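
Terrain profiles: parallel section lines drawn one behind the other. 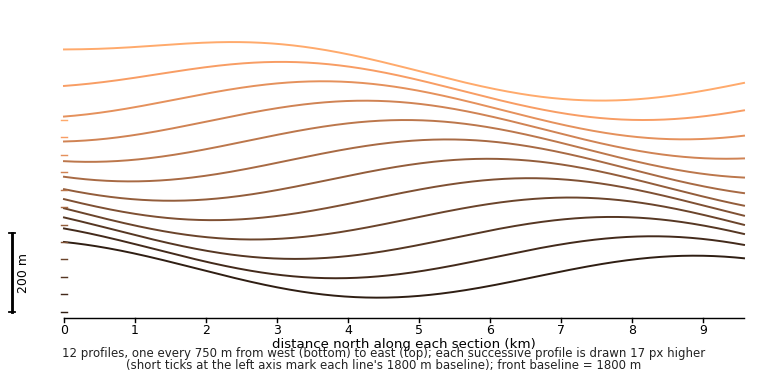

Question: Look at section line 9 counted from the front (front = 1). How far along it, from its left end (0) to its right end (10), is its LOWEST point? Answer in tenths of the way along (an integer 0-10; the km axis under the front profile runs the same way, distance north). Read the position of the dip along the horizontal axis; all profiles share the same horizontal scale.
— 10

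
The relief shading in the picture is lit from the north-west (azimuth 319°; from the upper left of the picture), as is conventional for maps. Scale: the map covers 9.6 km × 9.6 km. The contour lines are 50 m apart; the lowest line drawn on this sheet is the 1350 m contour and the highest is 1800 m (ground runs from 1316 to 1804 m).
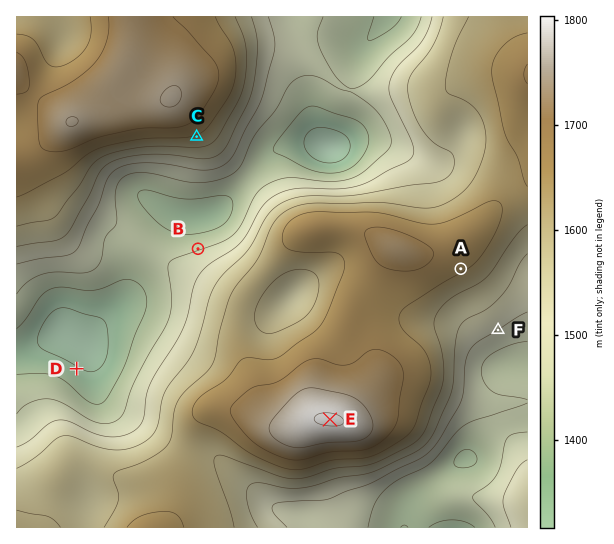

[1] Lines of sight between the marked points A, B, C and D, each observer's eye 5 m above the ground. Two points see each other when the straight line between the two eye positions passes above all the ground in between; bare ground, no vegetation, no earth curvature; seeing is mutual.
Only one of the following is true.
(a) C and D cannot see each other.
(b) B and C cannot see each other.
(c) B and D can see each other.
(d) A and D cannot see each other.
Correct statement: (d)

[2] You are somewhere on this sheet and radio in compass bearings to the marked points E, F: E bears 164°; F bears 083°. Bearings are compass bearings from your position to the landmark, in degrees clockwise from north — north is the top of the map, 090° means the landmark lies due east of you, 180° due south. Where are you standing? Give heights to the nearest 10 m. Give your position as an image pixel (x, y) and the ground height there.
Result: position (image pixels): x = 311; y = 353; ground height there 1690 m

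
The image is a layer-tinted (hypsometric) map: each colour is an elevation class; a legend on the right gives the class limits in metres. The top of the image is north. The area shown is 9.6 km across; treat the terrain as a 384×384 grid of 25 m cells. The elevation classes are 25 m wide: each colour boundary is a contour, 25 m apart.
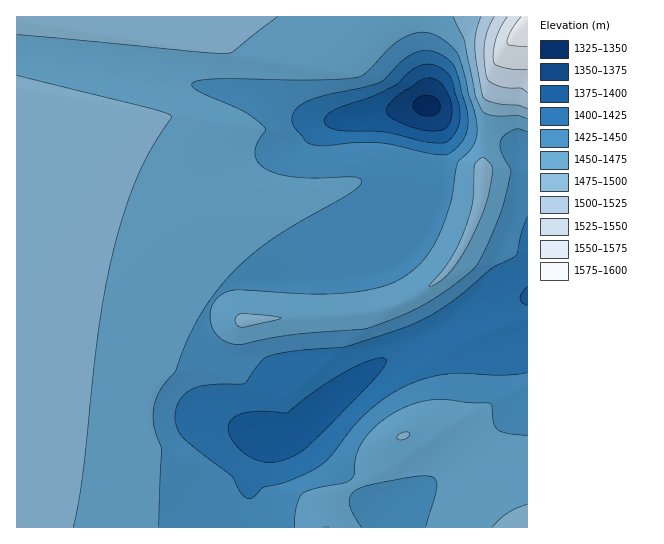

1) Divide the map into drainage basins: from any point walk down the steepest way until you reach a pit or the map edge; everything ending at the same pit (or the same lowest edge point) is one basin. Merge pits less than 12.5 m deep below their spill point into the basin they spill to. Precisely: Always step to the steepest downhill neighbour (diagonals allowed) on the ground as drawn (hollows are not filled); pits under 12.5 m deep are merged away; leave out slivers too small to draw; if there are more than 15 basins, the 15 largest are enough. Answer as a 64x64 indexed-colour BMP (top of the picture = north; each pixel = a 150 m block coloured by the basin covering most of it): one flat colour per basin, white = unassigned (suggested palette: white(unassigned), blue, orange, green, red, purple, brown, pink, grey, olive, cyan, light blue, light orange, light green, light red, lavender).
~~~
<image width="64" height="64" href="data:image/bmp;base64,Qk12CAAAAAAAAHYAAAAoAAAAQAAAAEAAAAABAAQAAAAAAAAIAAATCwAAEwsAABAAAAAAAAAA////ALR3HwAOf/8ALKAsACgn1gC9Z5QAS1aMAMJ34wB/f38AIr28AM++FwDox64AeLv/AIrfmACWmP8A1bDFACIiIiIiIiIiIiIiIiIiIiIiIiIjMzMzMzMzMzMzMzMiIiIiIiIiIiIiIiIiIiIiIiIiIiMzMzMzMzMzMzMzMyIiIiIiIiIiIiIiIiIiIiIiIiIiIzMzMzMzMzMzMzMyIiIiIiIiIiIiIiIiIiIiIiIiIiIjMzMzMzMzMzMzMyIiIiIiIiIiIiIiIiIiIiIiIiIiIiIjMzMzMzMzMzMzIiIiIiIiIiIiIiIiIiIiIiIiIiIiIiIjMzMzMzMzMzIiIiIiIiIiIiIiIiIiIiIiIiIiIiIiIiIzMzMzMzMzIiIiIiIiIiIiIiIiIiIiIiIiIiIiIiIiIiMzMzMzMzIiIiIiIiIiIiIiIiIiIiIiIiIiIiIiIiIiIjMzMzMzMiIiIiIiIiIiIiIiIiIiIiIiIiIiIiIiIiIiMzMzMzMiIiIiIiIiIiIiIiIiIiIiIiIiIiIiIiIiIiIjMzMzMiIiIiIiIiIiIiIiIiIiIiIiIiIiIiIiIiIiIiIzMzMiIiIiIiIiIiIiIiIiIiIiIiIiIiIiIiIiIiIiIiIiIiIiIiIiIiIiIiIiIiIiIiIiIiIiIiIiIiIiIiIiIiIiIiIiIiIiIiIiIiIiIiIiIiIiIiIiIiIiIiIiIiIiIiIiIiIiIiIiIiIiIiIiIiIiIiIiIiIiIiIiIiIiIiIiIiIiIiIiIiIiIiIiIiIiIiIiIiIiIiIiIiIiIiIiIiIiIiIiIiIiIiIiIiIiIiIiIiIiIiIiIiIiIiIiIiIiIiIiIiIiIiIiIiIiIiIiIiIiIiIiIiIiIiIiIiIiIiIiIiIiIiIiIiIiIiIiIiIiIiIiIiIiIiIiIiIiIiIiIiIiIiIiIiIiIiIiIiIiIiIiIiIiIiIiIiIiIiIiIiIiIiIiIiIiIiIiIiIiIiIiIiIiIiIiIiIiIiIiIiIiIiIiIiIiIiIiIiIiIiIiIiIiIiIiIiIiIiIiIiIiIiIiIiIiIiIiIiIiIiIiIiIiIiIiIiIiIiIiIiIiIiIiIiIiIiIiIiIiIiIiIiIiIiIiIiIiIiIiIiIiIiIiIiIiIiIiIiIiIiIiIiIiIiIiIiIiIiIiIiIiIiIiIiIiIiIiIiIiIiIiIiIiIiIiIiIiIiIiIiIiIREREREREiIiIiIiIiIiIiIiIiIiIiIiIiIiIiIiIiIRERERERERERERIiIiIiIiIiIiIiIiIiIiIiIiIiIiIREREREREREREREREiIiIiIiIiIiIiIiIiIiIiIiIiEREREREREREREREREREiIiIiIiIiIiIiIiIiIiIiIiERERERERERERERERERERIiIiIiIiIiIiIiIiIiIiIhERERERERERERERERERERESIiIiIiIiIiIiIiIiIiIREREREREREREREREREREREREiIiIiIiIiIiIiIiIhERERERERERERERERERERERERERIiIiIiIiIiIiIiEREREREREREREREREREREREREREREiIiIiIRERERERERERERERERERERERERERERERERERERIiIiIhEREREREREREREREREREREREREREREREREREREiIiIiERERERERERERERERERERERERERERERERERERERIiIiIREREREREREREREREREREREREREREREREREREREiIiIhERERERERERERERERERERERERERERERERERERERIiIiEREREREREREREREREREREREREREREREREREREREiIiIRERERERERERERERERERERERERERERERERERERESIiIhERERERERERERERERERERERERERERERERERERERIiIiEREREREREREREREREREREREREREREREREREREREiIiIRERERERERERERERERERERERERERERERERERERESIiIhERERERERERERERERERERERERERERERERERERERIiIiEREREREREREREREREREREREREREREREREREREREiIiIRERERERERERERERERERERERERERERERERERERESIiIhEREREREREREREREREREREREREREREREREREREREiIiERERERERERERERERERERERERERERERERERERERESIiIRERERERERERERERERERERERERERERERERERERERIiIhEREREREREREREREREREREREREREREREREREREREiIiERERERERERERERERERERERERERERERERERERERESIiIREREREREREREREREREREREREREREREREREREREREiIhERERERERERERERERERERERERERERERERERERERESIiERERERERERERERERERERERERERERERERERERERERIiIRERERERERERERERERERERERERERERERERERERERESIhERERERERERERERERERERERERERERERERERERERERIiEREREREREREREREREREREREREREREREREREREREREiIRERERERERERERERERERERERERERERERERERERERESIhEREREREREREREREREREREREREREREREREREREREREiERERERERERERERERERERERERERERERERERERERERESIREREREREREREREREREREREREREREREREREREREREREhERERERERERERERERERERERERERERERERERERERERER"/>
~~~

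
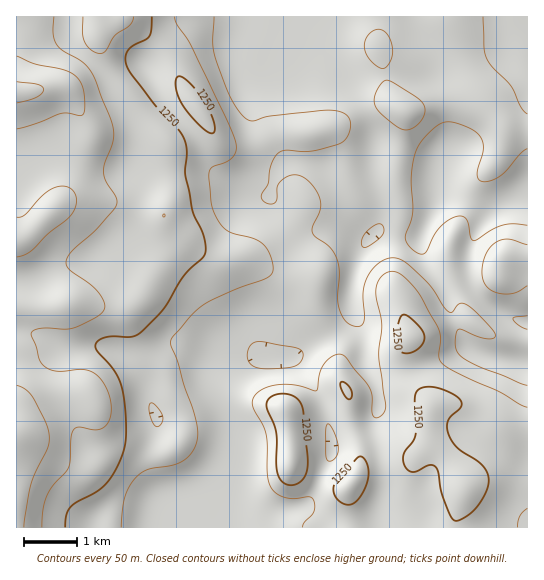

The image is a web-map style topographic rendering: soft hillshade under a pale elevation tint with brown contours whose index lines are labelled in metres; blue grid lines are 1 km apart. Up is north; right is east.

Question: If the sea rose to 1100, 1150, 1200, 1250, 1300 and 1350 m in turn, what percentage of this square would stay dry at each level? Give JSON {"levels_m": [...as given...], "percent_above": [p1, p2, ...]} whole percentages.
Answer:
{"levels_m": [1100, 1150, 1200, 1250, 1300, 1350], "percent_above": [95, 74, 52, 30, 14, 3]}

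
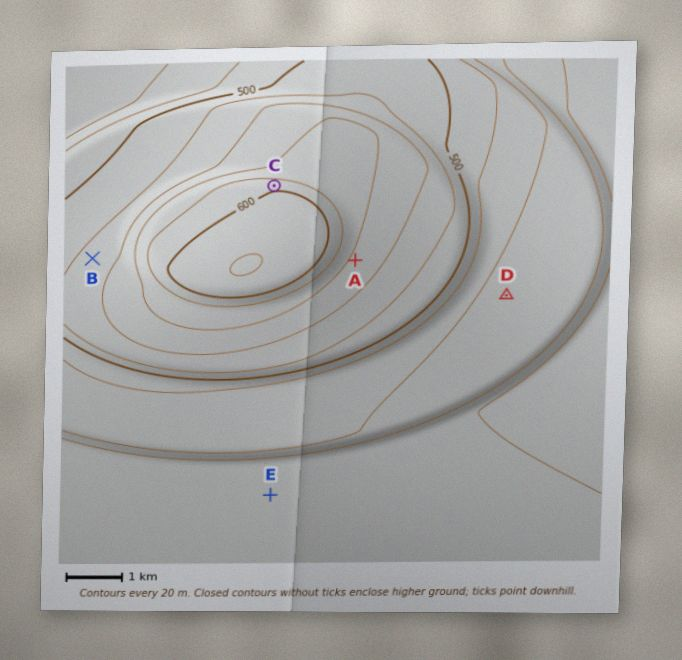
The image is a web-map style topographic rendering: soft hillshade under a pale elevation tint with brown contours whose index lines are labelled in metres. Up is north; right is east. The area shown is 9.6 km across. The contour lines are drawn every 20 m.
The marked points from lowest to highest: E D B A C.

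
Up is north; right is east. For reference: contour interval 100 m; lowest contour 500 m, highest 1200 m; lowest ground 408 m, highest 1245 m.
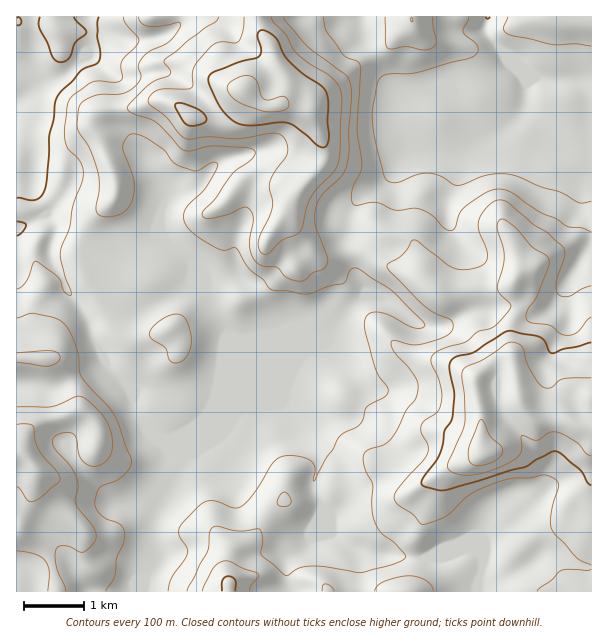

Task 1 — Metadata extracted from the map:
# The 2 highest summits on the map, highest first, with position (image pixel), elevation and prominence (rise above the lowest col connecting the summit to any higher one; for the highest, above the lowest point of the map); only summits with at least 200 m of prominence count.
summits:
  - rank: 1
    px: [483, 453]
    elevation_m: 1245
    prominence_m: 837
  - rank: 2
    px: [243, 90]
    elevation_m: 1136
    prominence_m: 401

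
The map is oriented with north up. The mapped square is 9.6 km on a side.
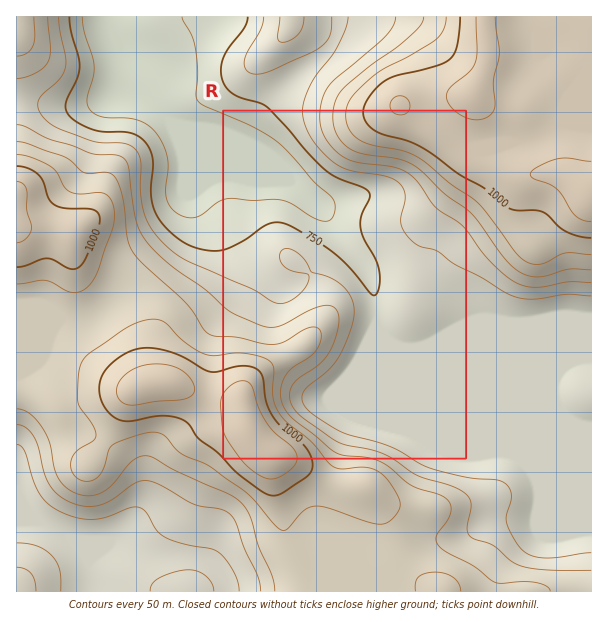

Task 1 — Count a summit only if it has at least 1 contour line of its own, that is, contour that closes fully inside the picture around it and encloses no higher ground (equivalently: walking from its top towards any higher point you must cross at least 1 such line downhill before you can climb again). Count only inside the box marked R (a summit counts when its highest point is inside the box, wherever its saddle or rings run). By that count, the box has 1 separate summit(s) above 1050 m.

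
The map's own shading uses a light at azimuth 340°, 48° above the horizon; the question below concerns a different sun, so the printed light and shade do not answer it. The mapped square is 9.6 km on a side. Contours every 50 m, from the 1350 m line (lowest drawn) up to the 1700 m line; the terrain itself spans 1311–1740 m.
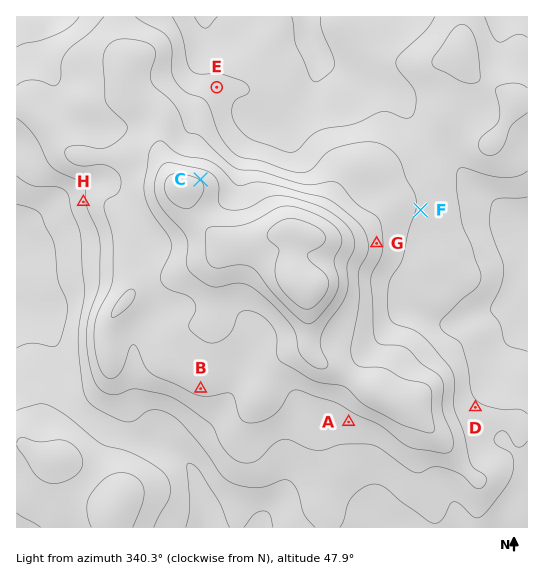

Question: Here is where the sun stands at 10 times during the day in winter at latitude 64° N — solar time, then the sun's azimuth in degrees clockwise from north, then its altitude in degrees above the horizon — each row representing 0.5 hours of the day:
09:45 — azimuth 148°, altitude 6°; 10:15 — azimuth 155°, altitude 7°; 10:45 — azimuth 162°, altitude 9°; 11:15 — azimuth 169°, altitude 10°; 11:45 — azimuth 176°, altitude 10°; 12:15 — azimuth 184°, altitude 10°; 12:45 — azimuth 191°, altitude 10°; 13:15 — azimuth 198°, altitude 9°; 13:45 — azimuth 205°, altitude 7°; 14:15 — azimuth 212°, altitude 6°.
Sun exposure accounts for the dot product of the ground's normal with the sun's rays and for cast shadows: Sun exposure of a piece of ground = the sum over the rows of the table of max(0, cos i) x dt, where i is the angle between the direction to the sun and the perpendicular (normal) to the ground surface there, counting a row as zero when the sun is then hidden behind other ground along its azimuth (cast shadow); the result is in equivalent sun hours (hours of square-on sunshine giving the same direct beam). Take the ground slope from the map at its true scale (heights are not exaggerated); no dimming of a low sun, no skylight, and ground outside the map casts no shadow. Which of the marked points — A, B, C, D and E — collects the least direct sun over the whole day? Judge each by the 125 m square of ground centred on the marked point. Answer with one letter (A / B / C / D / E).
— C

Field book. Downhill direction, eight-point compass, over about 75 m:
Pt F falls E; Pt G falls E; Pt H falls W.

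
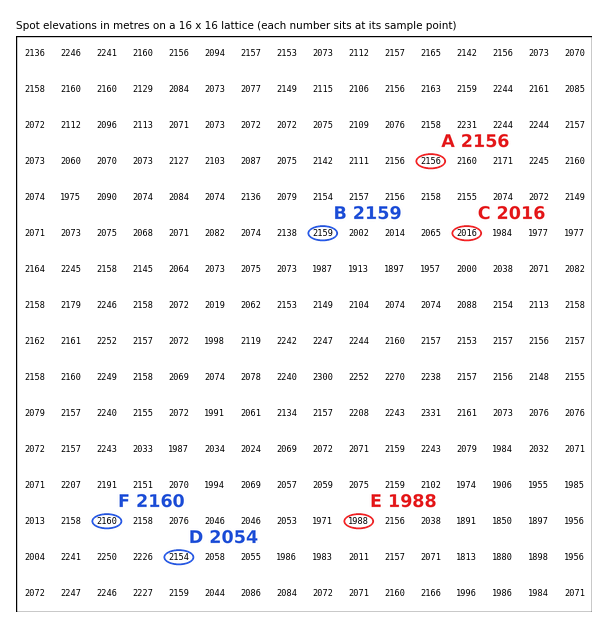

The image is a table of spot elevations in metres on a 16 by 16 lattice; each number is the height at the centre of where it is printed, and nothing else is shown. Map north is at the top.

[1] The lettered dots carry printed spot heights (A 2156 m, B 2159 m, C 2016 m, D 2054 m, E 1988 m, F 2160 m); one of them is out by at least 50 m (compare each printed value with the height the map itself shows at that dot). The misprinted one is D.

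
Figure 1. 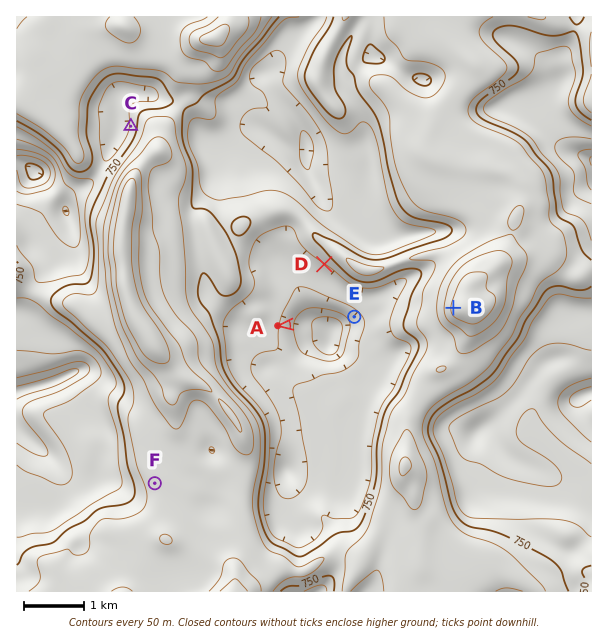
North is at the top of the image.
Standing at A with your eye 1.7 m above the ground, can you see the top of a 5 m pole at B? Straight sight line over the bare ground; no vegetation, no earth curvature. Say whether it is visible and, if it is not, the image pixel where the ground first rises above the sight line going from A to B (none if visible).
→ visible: true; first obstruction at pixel None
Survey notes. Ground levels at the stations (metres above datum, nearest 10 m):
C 710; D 700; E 630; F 820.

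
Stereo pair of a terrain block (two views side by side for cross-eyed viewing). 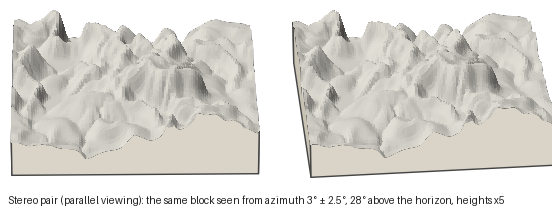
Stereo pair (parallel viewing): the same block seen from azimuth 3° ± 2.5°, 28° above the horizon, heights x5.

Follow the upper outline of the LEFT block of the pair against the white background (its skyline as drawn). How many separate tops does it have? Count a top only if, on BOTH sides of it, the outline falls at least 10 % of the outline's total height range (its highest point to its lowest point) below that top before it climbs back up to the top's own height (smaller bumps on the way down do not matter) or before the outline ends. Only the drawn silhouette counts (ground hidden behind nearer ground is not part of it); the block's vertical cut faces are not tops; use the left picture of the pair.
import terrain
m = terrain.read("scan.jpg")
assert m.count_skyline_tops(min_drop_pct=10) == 4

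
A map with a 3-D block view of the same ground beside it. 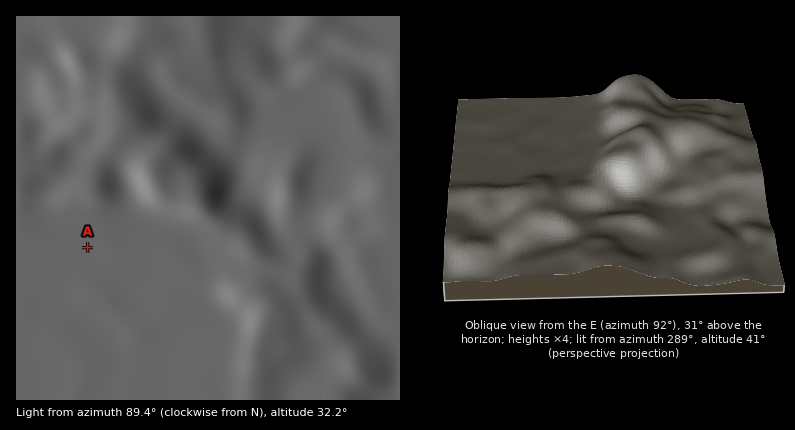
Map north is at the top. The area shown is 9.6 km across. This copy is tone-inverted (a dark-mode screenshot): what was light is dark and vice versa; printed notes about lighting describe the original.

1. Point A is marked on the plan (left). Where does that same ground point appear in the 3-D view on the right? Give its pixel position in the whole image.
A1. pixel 574 124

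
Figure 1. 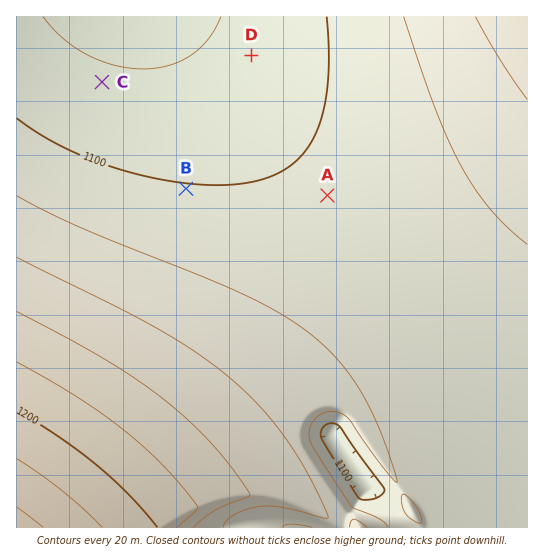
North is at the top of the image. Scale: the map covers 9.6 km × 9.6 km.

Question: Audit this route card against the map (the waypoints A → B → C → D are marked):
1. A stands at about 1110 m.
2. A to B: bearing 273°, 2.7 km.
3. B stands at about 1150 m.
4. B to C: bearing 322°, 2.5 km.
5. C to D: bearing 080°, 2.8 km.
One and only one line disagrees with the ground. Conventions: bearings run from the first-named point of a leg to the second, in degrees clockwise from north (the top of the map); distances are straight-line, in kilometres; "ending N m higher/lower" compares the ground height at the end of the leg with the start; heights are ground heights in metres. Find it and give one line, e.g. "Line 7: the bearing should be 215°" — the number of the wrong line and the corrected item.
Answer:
Line 3: the height should be about 1100 m.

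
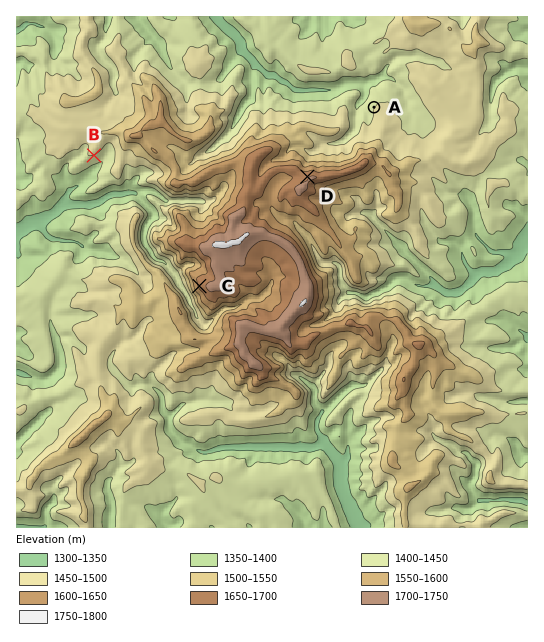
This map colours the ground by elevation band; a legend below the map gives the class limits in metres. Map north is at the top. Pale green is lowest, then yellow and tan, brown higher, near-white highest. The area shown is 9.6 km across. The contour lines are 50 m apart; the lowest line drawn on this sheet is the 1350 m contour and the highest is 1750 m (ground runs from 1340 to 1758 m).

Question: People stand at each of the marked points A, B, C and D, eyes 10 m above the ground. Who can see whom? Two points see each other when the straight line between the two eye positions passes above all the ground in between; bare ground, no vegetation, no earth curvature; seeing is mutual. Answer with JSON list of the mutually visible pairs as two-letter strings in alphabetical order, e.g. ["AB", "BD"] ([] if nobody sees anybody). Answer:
["AD", "BC"]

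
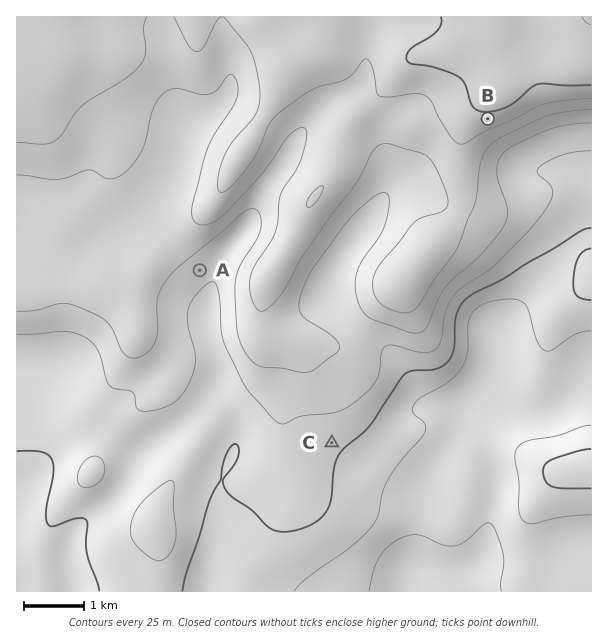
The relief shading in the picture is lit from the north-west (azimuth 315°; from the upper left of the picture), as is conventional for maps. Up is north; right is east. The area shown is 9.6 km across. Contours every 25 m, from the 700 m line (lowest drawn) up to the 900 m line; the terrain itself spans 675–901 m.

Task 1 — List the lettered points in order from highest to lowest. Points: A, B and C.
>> B A C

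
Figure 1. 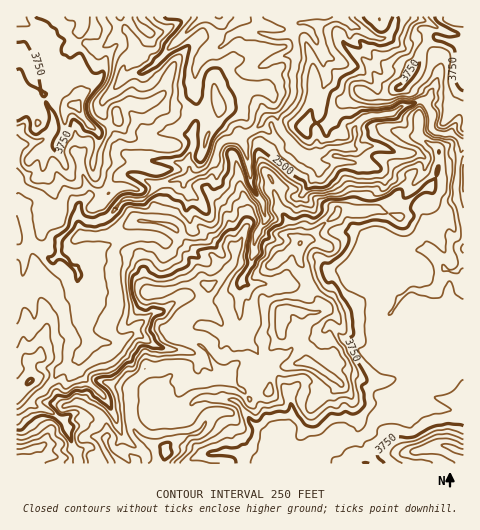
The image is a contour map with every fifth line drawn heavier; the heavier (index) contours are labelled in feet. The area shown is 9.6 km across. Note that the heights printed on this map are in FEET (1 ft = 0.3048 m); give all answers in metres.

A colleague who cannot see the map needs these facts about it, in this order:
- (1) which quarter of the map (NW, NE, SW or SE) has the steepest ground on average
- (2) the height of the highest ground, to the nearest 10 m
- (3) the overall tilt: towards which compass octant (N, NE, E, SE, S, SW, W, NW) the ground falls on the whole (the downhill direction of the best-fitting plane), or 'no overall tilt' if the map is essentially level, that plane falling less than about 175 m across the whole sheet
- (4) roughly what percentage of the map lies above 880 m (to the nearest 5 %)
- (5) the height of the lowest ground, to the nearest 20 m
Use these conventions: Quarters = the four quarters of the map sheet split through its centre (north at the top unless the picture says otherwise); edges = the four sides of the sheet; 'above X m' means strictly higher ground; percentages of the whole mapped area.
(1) The north-east quarter is the steepest part of the map.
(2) The highest point reaches roughly 1550 m.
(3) Overall the map slopes down towards the north.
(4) Roughly 70 % of the ground is higher than 880 m.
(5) The lowest point is down at roughly 480 m.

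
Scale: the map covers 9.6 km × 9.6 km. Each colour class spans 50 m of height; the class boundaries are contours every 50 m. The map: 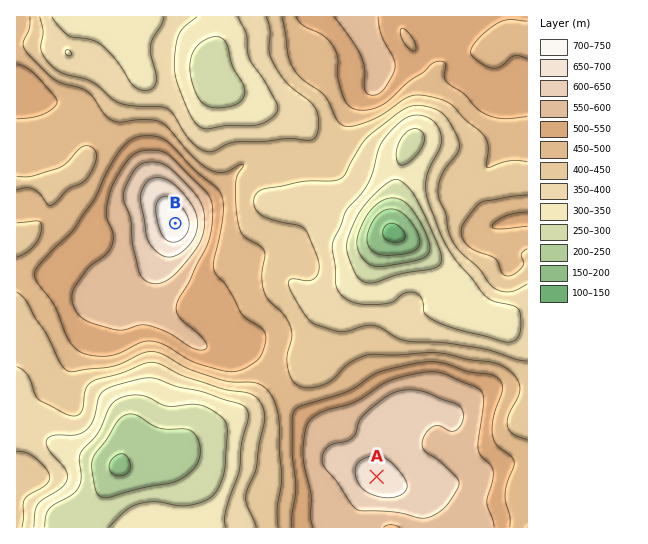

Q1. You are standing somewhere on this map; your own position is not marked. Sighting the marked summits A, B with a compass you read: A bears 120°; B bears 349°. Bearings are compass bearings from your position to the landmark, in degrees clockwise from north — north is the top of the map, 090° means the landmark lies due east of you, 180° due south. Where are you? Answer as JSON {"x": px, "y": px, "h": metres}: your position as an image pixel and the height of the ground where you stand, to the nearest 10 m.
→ {"x": 205, "y": 378, "h": 430}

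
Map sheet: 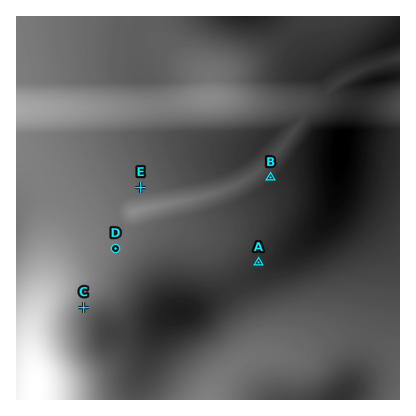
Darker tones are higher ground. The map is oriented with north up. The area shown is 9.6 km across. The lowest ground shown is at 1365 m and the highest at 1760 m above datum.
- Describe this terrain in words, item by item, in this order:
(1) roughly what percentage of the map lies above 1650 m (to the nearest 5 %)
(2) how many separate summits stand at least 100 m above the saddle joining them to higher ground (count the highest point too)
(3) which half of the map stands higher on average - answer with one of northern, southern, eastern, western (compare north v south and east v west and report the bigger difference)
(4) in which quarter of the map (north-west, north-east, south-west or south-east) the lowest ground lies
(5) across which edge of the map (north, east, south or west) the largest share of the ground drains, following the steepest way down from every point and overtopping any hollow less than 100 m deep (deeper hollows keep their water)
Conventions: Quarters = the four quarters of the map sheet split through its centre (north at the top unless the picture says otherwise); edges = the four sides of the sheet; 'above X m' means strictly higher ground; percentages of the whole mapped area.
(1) Ground above 1650 m makes up about 35 % of the sheet.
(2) There is 1 summit with 100 m or more of prominence.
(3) Taken as a whole, the eastern half is higher than the western.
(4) The lowest point lies in the south-west quarter of the map.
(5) Drainage is mainly to the south: more ground falls towards that edge than towards any other.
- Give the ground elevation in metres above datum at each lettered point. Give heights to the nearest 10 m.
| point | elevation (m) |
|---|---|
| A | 1680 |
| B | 1670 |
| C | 1580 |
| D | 1580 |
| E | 1600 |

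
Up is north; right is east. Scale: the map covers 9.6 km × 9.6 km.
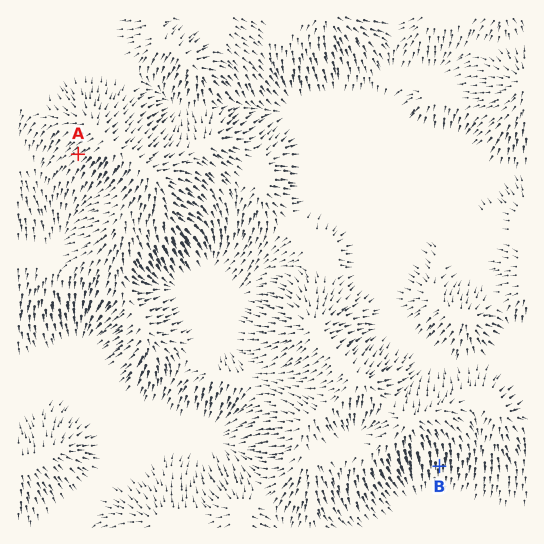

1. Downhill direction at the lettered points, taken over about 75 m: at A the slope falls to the SW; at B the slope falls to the S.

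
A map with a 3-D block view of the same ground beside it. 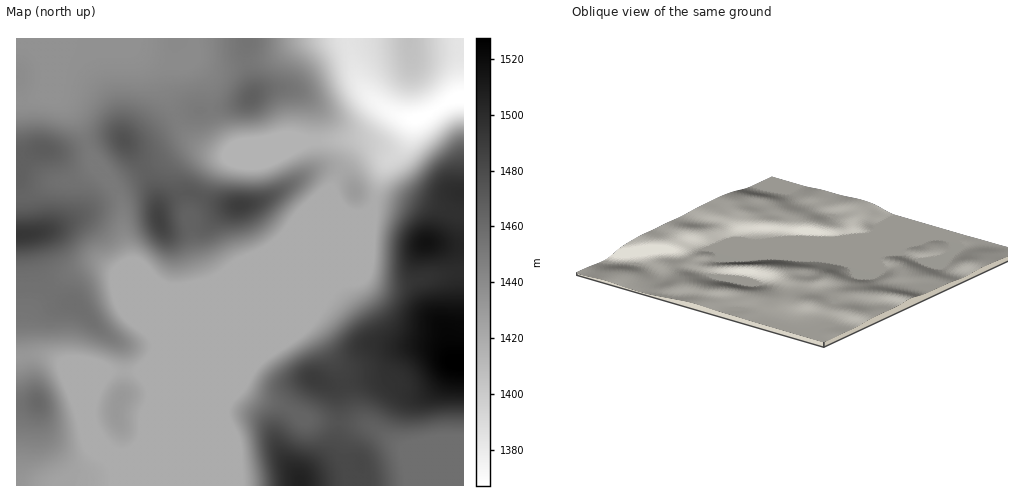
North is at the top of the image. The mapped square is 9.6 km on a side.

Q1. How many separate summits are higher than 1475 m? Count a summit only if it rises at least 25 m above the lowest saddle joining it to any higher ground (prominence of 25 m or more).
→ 1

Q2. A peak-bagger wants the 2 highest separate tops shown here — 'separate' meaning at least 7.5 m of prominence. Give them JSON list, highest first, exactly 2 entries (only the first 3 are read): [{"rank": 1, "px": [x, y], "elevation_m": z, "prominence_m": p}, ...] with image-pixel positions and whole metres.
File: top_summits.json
[{"rank": 1, "px": [426, 243], "elevation_m": 1516, "prominence_m": 16}, {"rank": 2, "px": [239, 205], "elevation_m": 1489, "prominence_m": 37}]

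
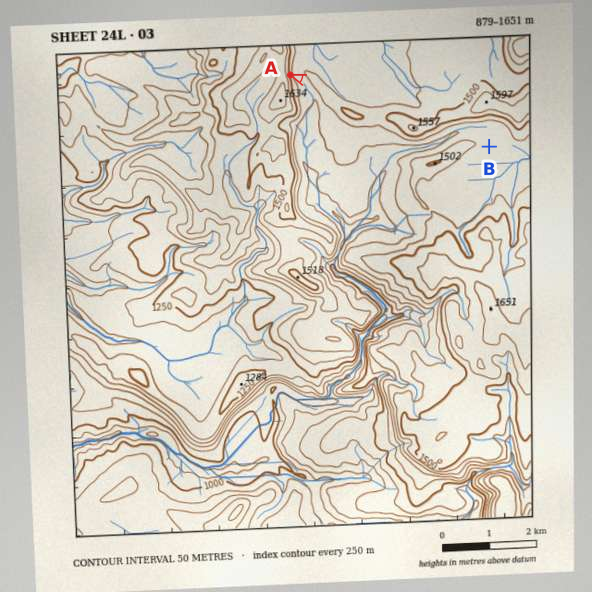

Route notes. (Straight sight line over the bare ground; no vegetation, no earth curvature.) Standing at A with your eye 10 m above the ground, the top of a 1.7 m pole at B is out of sight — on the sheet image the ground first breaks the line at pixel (385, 109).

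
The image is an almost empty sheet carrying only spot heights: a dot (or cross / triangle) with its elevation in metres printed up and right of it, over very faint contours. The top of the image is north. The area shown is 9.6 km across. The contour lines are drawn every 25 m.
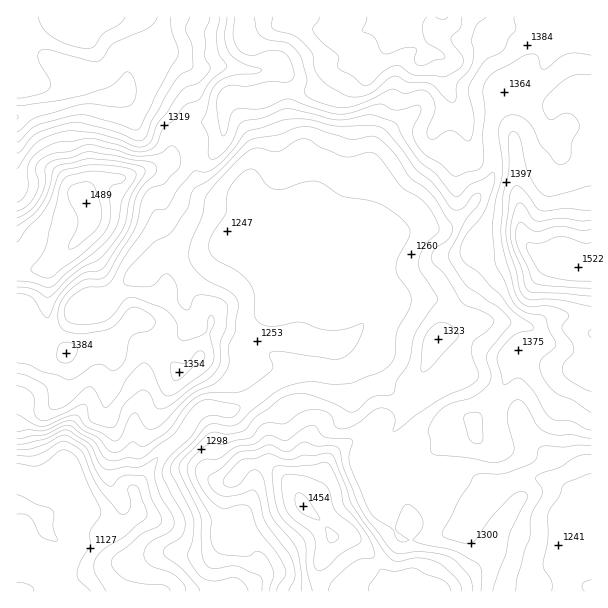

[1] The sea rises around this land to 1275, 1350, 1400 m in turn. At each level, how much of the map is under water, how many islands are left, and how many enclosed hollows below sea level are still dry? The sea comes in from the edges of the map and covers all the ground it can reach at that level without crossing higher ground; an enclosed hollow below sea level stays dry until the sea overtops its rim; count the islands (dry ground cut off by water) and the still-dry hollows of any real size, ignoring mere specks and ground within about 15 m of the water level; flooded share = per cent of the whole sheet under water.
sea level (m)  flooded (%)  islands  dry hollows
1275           33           0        0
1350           66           0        0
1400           85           0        0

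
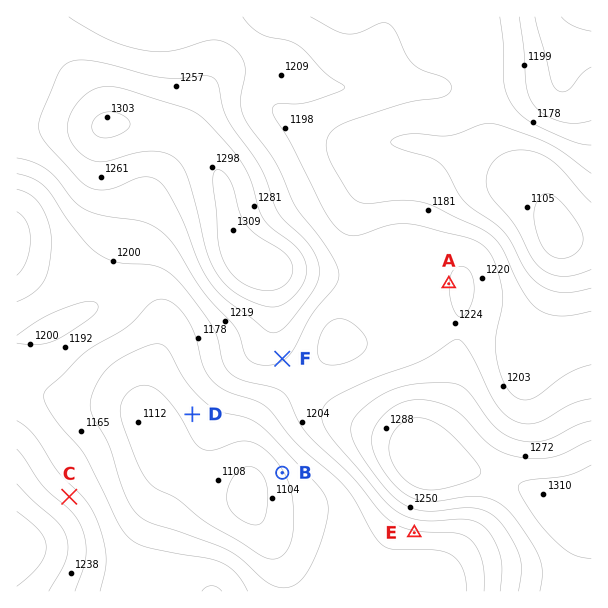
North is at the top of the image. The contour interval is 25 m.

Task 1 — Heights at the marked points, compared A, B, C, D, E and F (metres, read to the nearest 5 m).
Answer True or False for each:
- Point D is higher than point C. False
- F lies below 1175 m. False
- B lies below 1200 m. True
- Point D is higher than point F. False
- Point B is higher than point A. False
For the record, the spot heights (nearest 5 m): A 1225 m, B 1125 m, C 1210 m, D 1135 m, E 1195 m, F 1225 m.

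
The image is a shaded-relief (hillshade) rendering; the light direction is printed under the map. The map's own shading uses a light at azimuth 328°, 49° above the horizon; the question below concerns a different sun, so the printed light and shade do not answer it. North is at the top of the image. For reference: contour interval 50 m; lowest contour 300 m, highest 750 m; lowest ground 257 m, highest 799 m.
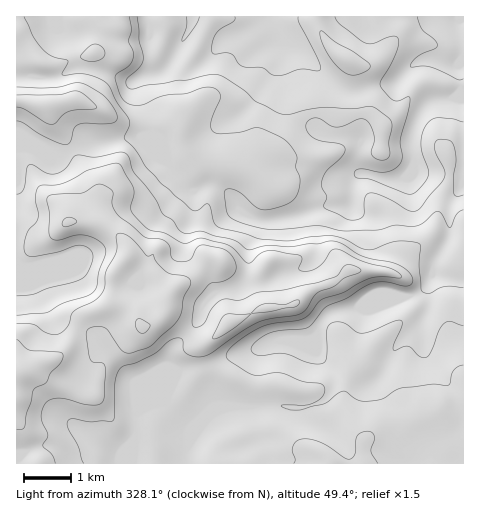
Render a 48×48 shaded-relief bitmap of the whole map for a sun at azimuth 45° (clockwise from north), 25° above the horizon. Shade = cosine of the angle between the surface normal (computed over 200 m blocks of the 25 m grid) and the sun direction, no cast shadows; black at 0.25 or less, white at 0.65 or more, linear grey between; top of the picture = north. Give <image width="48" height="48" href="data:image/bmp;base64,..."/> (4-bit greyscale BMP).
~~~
<image width="48" height="48" href="data:image/bmp;base64,Qk32BAAAAAAAAHYAAAAoAAAAMAAAADAAAAABAAQAAAAAAIAEAAATCwAAEwsAABAAAAAAAAAAAAAAABEREQAiIiIAMzMzAERERABVVVUAZmZmAHd3dwCIiIgAmZmZAKqqqgC7u7sAzMzMAN3d3QDu7u4A////AFaaqYiId2Znh2Vnd3h3ZlVpqHeId3Z3d1aJmYiId2Znh2Znd3d3ZmaKl2d3d3d3d1aImYd3ZmZ3d3Znd3d2Z3mqdWd3d2Z3d2iZqXZmZ3Z3d3Z3d3d3eJqYZWeId2Znd4mql1RFeId3d2Z3d4d4iZh2VoiId2Zmd4mYdDM1iYd3dmZnd3d4h3d2Z4iId3d3d4mGQzRYqXd3ZmZmZmZmZmZneJiId3d4h5h1RWZ5uXZmZmZmVVZlVWd3iIiHd4iIhodmeHd5qXZmZmZlVnd2eJmYh3d3eIiIdYd3eHd5l2ZmZmZmeKmZq6qYZnd3eImHZpiHd3d4hUVWZURXmrqZqqmHVneIiImGZ5mZmId3YzRFUzRWiqmImYh1VniIeIhmd5qqmYh3VDNFVERFZ3d3h3dlV4iId4dmd6qpiId2VDRmVVZVVFVWZmZlaJiId4dmd8upd3ZlREZ2VndlVUMiIjVmiamIeIdmd7updmZURFd3eJhVZ2QQACV3mqmIiIdmd6qod3dlZnh3iahmiYZUM1d2eId3eIdmeJmIiZl2eJh2iZd3mYiZiJhjNFZnd3h3iXd3iZhUeIdmiYd3eIiamaljNEREIlmImXd3d3YyZ3Znmph1V3eJmamHZTIQBKuYiGZnd3UiVmZ5u6hUWJdniIiHZmdmndqGZmZmZmYzRneKuoZVnbd4iIh2au/u3Kl2ZmVVVWUiNYmaunZ7/9mcy6mHr//KmYh3ZlVDNDIBNqu83Jnf/9vO7Lur/+qYiIh3dVZCIiATWd7e7Lzv7d3dy7u9/bqZmZiIdWZCJERXnO7Lu6u8zMupmZq8y6qYmqiJdXYxR4iJvMqaqpmaupdmd4iauodnmqd5hmUSaJmJqpiaqpiKqFNEVniJmGRoq5d5iFMmmZh4iZq7qpeKlTNFZ3iIh1aby5ZomlRquph4irzLmXeIZDRneIiIiHm8uXZniVWbqIeInO25h2Z2RFZ4iIiIiImYd3ZVeFeZh3iZveyodld2VneIiIh3d2U0V2QjaGd3ZnmqvduXZWh3d4h3d4h3dlMkeHMTeHd2ZomprMp2ZniIiId3iJmYh2RHqmIliWZURoiHiqdmVomIiId4mqqYh3VYqWNHmWQiR3ZUV4d2VoiIiIeJqph2d2VXmWRomTECZ1MzaZh2Z4iIiHiaqYdmZmVoqXZ5qgAlZUNGvrl2Z4iHd4mqmHdnd3Z6qYeJqkV4hlec/7l3eJiHeJqph3d4iIibqYiImKu7qaze/qiJmpiImrqYh3eJmHirqHd2d8zLqs3d7JiaqZmavLmIh3iYZWeal3d3iIh3mbu7p3iIiImru6mIh4iFM0Z4h3iaqWVXiId2ZXh3d4maqYiIiIhRE2iIh4iZiGabmHZmeKqHd3iIiIiIiHUQOKqph3d3d3i7mHZ4msuHh3eId3eId1IDnMqYh3d3iIq5h3aIibt3d3d3d3d3dTEoy6l3iIiImaqodlZ3eLt2eHd3Znd3ZCJruYd3iZmZmKqXZVZ3ecpmiHZmZniHVCOLmHd4mZmYiA=="/>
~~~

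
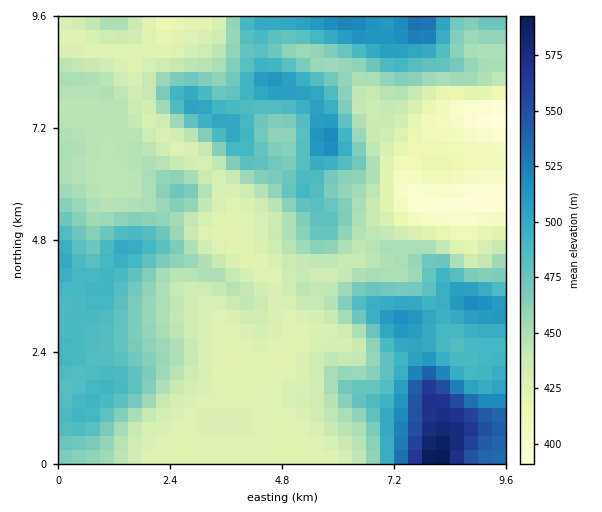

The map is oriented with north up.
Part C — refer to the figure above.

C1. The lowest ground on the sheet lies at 390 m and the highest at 600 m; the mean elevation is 460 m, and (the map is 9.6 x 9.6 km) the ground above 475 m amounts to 29.3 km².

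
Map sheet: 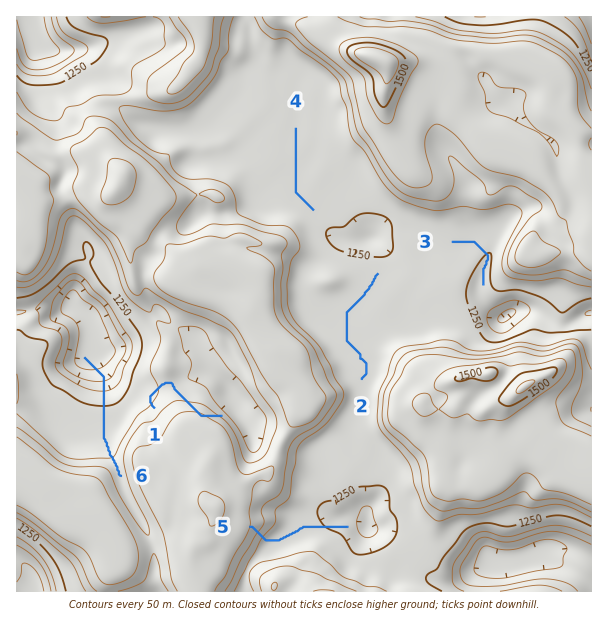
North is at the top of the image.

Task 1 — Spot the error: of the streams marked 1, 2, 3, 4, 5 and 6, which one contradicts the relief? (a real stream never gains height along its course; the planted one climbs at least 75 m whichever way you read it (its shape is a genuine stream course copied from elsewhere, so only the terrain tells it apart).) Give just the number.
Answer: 1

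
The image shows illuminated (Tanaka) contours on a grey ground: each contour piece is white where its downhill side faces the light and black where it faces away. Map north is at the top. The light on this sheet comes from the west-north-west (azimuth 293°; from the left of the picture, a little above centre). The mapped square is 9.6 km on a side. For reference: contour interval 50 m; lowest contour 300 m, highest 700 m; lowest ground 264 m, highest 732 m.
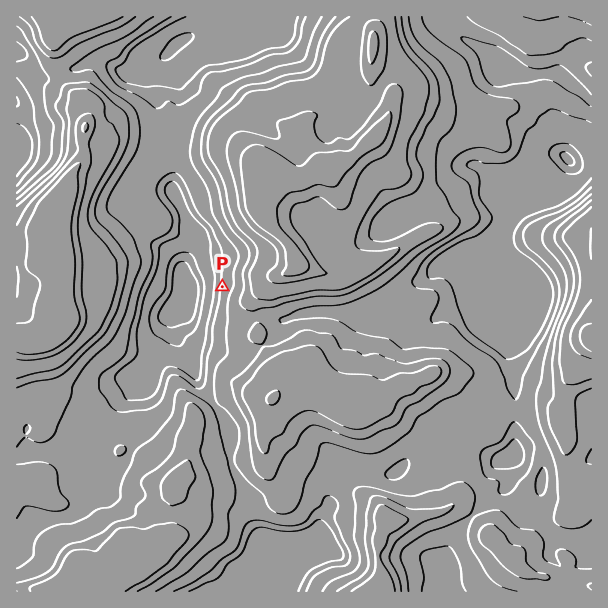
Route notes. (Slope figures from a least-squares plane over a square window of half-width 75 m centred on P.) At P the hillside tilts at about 23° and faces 277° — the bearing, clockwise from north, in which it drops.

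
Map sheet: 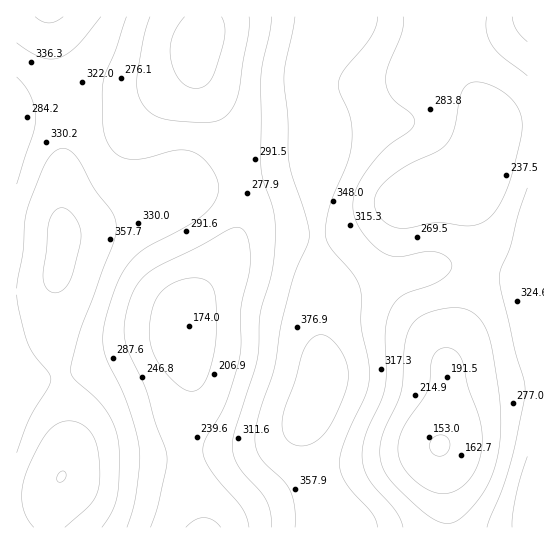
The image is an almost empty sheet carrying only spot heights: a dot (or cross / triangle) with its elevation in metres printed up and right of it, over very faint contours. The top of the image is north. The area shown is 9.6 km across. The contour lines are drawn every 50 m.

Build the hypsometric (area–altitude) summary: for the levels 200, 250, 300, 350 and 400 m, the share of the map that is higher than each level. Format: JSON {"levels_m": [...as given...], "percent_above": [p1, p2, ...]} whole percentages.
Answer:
{"levels_m": [200, 250, 300, 350, 400], "percent_above": [93, 75, 50, 25, 5]}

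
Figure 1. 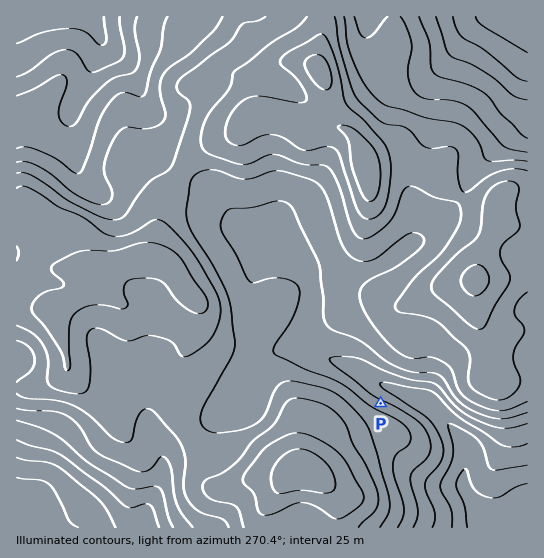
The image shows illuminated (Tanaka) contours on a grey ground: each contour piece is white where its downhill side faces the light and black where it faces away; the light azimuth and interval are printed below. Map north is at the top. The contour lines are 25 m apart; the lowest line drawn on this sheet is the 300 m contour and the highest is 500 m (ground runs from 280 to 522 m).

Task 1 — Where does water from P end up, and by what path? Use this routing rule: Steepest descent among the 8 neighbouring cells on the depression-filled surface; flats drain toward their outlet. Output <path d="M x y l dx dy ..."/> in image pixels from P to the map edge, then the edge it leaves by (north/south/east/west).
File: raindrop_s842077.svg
<path d="M381 403l13-13 3 0 17 8 7 1 1 2 4 0 16 14 0 2 20 21 5 11 0 16-2 6-2 15 6 9 10 14 4 8 10 9 2 1"/>
exit: south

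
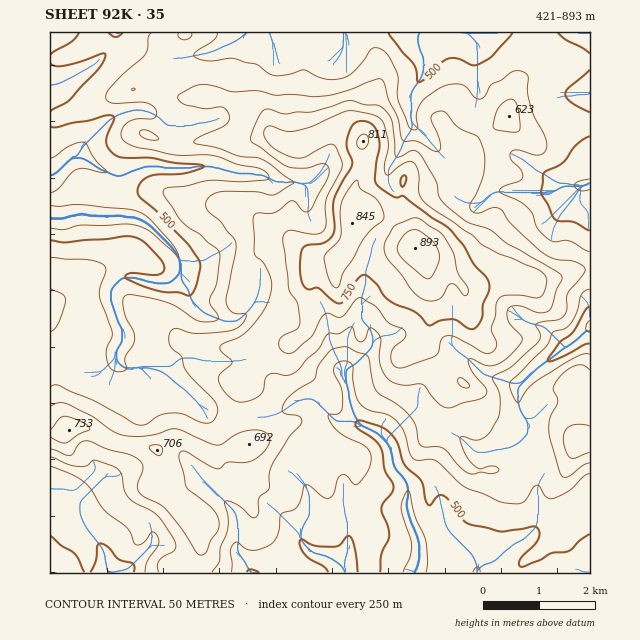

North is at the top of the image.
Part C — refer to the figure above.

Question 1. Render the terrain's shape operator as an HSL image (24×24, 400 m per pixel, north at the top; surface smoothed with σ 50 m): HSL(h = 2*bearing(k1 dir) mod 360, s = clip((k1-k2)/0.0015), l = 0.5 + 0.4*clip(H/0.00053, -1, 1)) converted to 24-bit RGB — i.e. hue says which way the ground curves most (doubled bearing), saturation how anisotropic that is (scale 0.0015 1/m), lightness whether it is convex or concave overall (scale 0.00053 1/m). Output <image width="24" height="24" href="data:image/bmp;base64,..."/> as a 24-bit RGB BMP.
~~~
<image width="24" height="24" href="data:image/bmp;base64,Qk32BgAAAAAAADYAAAAoAAAAGAAAABgAAAABABgAAAAAAMAGAAATCwAAEwsAAAAAAAAAAAAAh3Jvx8iRVRp5GokcVNnBz5LW2oVzaMdqShNIZLGVisSkO76kfBsiLbGTu7WErX1mDSJK09KegVKKSHpRpa12ooOkkYB6i352e5OahKtrYkaNvoJjDlRRdEQp4uywwq1jHhuLf7OFap5Sky6HmcOzNIOftq6JmMepJQhLv811iFZ0hZN7THlDiolKmYNviIVylp+Hg1yFlTxfadVfQhM1jtOyxefV2ZDZTRaCncGGhklpP4WItZd5R6N7hKJlcCN53DqubFqQkn55jV5lm5N3SG+BkrSEg6KqknxhXS1MmdmjlB/B0ejrWdCBmqFDWAwqidKdqFyIfZyzZkuJlax9q4R1p4V3GCKYsdJWckFnk1s9XZ5joLaXNkJ+06NmQnYxYEMfQOKNgZBHJ1Mwz7JZhL17WCBKeL+MkWpNf6hSSURZaY+EkG5uopl4eNB6MwAxg8Y6cjR1wejakJrEpYy7Wkqq0lGMwDU0t/PGDhU3YPLinsr/0eT6xzvXk8/ldVbP6M3wxLXgQV1/aYx5eY+ZpdXY1k/FJwtK7dDSbNzUlYFicYFZSYRQtlazZjSg9Nfp2db1zNX/TcDnV1YmSlUkzqyJgEtpajlBZJgnxl0tuWnDh7W8hbU2PygMMQoJQYFups9yiWVFY4hZfZF5dLSxQCleXMGpvtiJrtB7fEpCfktijWh5V3pXjIVMYDI8akA3v8FicaJdPm4ucEkr1+F1UhCOp5O6arCPX3uUu4+QoYpJXdqGGCeDv4TNU3xMxrhpvrJBdmRKXYt0j2aNjG2DglFlhEy0jrrV5NPlmFSZuHF7SbOfQM1vPCOAvEaLt8R5QXJhd6ms0vnomAIAHCoJCZBhypnqw+HGtX6ImqJ2PnxitEyag1hpjGFZWrBQl5xFn5RDnEyLzayTr6VYPB83Ij8YNaCz7N/lrnq+M8NuOwEN5tiyoJbFFFkcADMR8cWugV+DyZ6UZ7G1QBpXhaJcl9LBfLvgaYLY12LprnPQq5HG5q+4bSydZ+PoDj5peZY62Jl0WSRMaNFlWdaElZPZ8JLoihAoADMGeVdvxs2aVB+dcm3RwN3nktHETBU7aRQRF3sI1IZAeU1g16h92BtOGoFqdz98mHNZlbNXUlqvteWsh7BjKQoMtVkcrufYSxW7X4dMstd0DjxQT+dcbmIReDwcazF/d2Kj6Mq/H09ZrkyDyZtk8+etGyCUWpiyoHWyxriOQJqqrNyxyEnKeEzL2PLkkFS2XxtyvMnnsabO13jRjSeZlNzCGDeQdWFBUHVz1racT0R6XHOEzY2l6dCePTuaTUKRg0lVwOSubrqzT6GQbVTBvNvqudfltErksorngGunmnqKknitsrHNhmfDLwQehbFiRXtYd6VJlGykZbqxi+Le8Evs6Yd9F0FpwcXl3e7npbXIYFqzWaSIe4NReW5MV0F4iqNUOjsNbnYfUU8SYUwPMAMOfr+zh7KsZYyRea2barawoceIRiBDRhQ4+O3TOpuzIK59yOSss3etVjFzv1JthHljj4pePGFckFBYv4TfhFnHgKrdeFbdh6PPmNXXiJHHusniqsHfaHu50pKQIhRoe4bY5+SupcnRqGwicIcfUycefF0wGnkaq280mGpFT1t6U3+aMXxUp864hi0pHGEYTN5LlZ8caJIne2oXMCUDLhIFcV4AECsIDjkk/eTODHgY/5XcYX3AXEqeuoqTfFyldLDNsEFPZ043dHgrUp49TzkZvV6LvVBGXE8R1PcQosMFoxKdkKPeVDWUyOzghdG9CiIq8vZk1+SGADMs7Xmpdi9hpKuFnW9sVSoez4JHcaO1YHeQtIeTPIFwIIyf3db1z9z8lk3MbXi9aJnOYDnD0uf5eb7h5Kvyakj7v/Ta8NvcDERkNAMSl81/cX2Yv1Skf9TQecfMmWSnfHKlqoy7woPMxxujHDQALSAGqLJtjYlyYYBwS3qBf993gFeTT5KKaYGyiNyH5JBoSw1xU1nUyKeiWIKEYUic8O7bRkNtbnt/d4aSWnMuZW+XgnrE6dX2aqPheJC4o5zBh4e3aaiqappcf39TdXhIOWE2rEQ82KxzdS58Gmhauq2RqWO4THeZ1quFfEZreXRXenxMoYvBOIVFQnFQnJpfpGZgXnFMXYNEioJokXSHh3RhfFhYl5JuV25aRGRX4d6ug2uyLyhykqFMenBLVHVcq51zrH6vooyygn6klW2KvpCuV4ulWlN8tX6F52vRYeS6N6NTPnVYoF2BmZBykIuDf3OKWHR2odRahUxBMydkqrGOgmx7YXdtipVmgIBrhZp4fYSg"/>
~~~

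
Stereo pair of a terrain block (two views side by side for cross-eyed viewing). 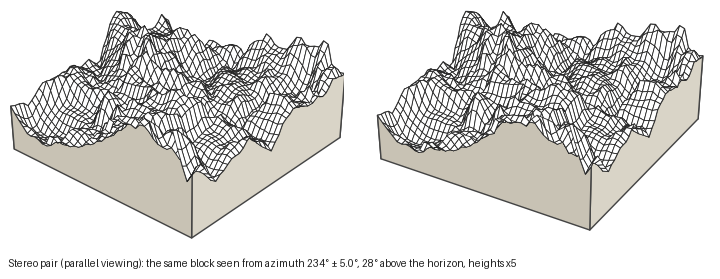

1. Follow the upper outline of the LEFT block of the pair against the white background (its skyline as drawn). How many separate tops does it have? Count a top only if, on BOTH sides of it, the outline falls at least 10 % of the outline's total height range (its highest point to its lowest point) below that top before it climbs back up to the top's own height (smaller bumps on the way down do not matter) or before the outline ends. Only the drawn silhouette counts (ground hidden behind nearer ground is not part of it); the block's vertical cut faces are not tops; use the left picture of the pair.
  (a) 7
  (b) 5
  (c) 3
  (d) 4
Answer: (d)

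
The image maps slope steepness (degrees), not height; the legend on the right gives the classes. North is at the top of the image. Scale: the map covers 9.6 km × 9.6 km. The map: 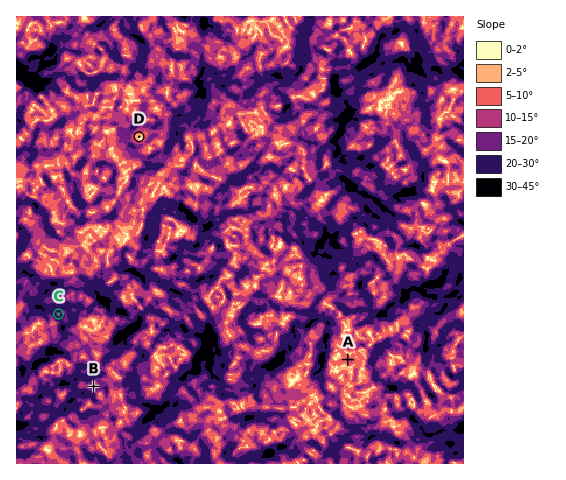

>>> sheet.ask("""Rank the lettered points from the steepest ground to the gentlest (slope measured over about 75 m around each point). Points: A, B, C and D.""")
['C', 'B', 'A', 'D']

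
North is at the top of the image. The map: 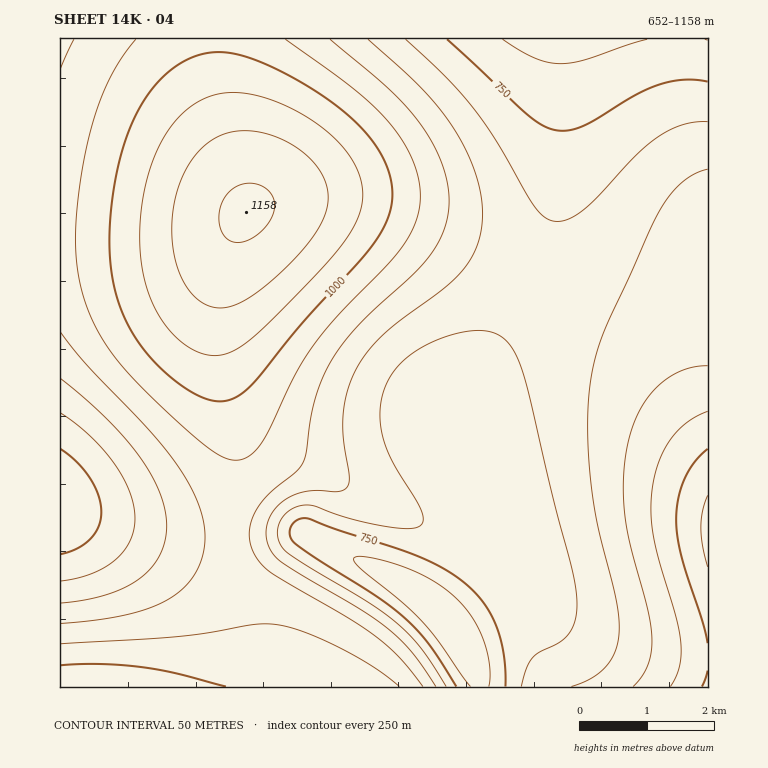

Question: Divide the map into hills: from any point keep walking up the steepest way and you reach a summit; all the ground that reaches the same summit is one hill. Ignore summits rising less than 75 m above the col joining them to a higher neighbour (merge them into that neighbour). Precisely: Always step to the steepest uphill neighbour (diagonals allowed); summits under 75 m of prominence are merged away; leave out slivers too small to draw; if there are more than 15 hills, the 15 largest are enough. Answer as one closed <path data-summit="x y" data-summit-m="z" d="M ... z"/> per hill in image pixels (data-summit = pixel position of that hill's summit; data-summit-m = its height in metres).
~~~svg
<path data-summit="246 212" data-summit-m="1158" d="M561 38l-501 0 0 471 7 4 44 12 39 9 37 5 54 0 42-5 22 0 105 54 24 18 17 19 45-34 20-19 0-14-20-52-44-83 0-10 6-15 61-90 15-29 14-35 10-48 2-33 1-2z"/><path data-summit="708 529" data-summit-m="1064" d="M708 38l-147 1 0 122-1 2-2 33-10 48-14 35-15 29-61 90-6 15 0 10 44 83 20 52 0 14-20 19-46 35 8 10 14 25 7 26 229 0z"/><path data-summit="84 687" data-summit-m="1046" d="M60 510l0 177 419 0-4-17-12-26-13-20-16-18-37-27-61-29-31-16-22 0-42 5-54 0-54-9-42-10z"/>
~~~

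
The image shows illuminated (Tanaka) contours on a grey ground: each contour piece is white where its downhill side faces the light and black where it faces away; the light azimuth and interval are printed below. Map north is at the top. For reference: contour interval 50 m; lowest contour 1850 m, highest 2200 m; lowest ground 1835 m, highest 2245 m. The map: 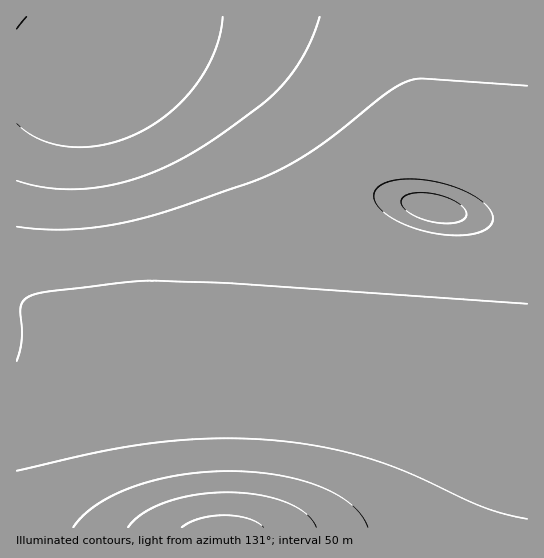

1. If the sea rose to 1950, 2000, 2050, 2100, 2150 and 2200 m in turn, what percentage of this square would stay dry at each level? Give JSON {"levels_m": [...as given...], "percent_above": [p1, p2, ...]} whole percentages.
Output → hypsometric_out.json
{"levels_m": [1950, 2000, 2050, 2100, 2150, 2200], "percent_above": [95, 87, 54, 30, 16, 8]}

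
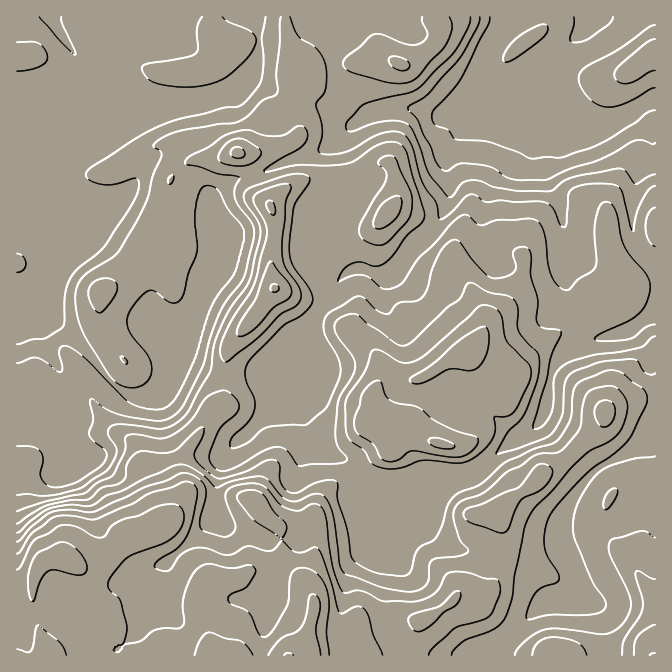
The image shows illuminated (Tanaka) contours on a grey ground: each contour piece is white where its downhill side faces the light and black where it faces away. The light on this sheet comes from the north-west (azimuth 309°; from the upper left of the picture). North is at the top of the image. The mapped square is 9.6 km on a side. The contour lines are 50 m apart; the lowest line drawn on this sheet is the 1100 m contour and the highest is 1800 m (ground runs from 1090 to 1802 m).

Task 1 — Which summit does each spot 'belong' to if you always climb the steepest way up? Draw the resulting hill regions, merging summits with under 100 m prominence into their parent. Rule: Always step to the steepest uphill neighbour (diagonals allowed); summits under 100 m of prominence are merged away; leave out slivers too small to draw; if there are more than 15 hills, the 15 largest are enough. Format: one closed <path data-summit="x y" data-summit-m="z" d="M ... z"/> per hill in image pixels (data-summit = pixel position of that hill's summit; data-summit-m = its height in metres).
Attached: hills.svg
<path data-summit="288 655" data-summit-m="1802" d="M655 16l-639 1 1 639 473 0 1-4 7-8 12-8 29-28 10-5 6-7 10-3 6-6 2-12-4-8 0-15-5-14 2-31 17-24 16-15 28-15 16-13 13-27z"/><path data-summit="440 443" data-summit-m="1609" d="M494 124l-24 2-12 7-7 9-5 11 3 45-15 30-7 8-10 5-29 33-11 0-12-5-11 0-7 4-13 12-1 7-22 30 0 20 3 6 0 27-13 32 3 20 4 6 19 18 18 8 9 9 8 13 12 0 11 3 22 0 33-8 12 2 22-5 31-27 25-15 11-11 5-12 5-35 7-13 14-12 26-10-7-6-7-15-13-15-8-29-1-17-1 4-7 6-24 3-33-5-8-6-5-10-1-40 5-16 8-17 13-15 9-23 6-5-16-1z"/><path data-summit="275 288" data-summit-m="1554" d="M342 136l-25 17-30 8-35 15-13 2-15 8-11 9-10 23 1 40-10 24-5 23-21 52-9 13 1 3 19-9 11-1 30 13 40-2 9-14 16-16 12-11 14-10 22-31 3-9-17-15-6-15 0-6 5-15 16-14 15-23 0-17-8-33z"/><path data-summit="655 655" data-summit-m="1701" d="M655 414l-12 26-16 13-28 15-16 15-17 24-2 31 5 14 0 15 4 8-2 12-6 6-10 3-6 7-10 5-48 44 1 4 164-1z"/><path data-summit="237 152" data-summit-m="1464" d="M250 79l-15 12-30 10-43 7-42 15-16-2-16 8-10 16-25 28-5 10 1 17 11 8 50-2 21-18 13-21 10-9 6-4 9 4 37 34 0 8-3 8 1 10 9-23 16-12 10-5 23-5 25-12 30-8 20-12 16-16-1-2-4 0-23-17-43-10z"/><path data-summit="387 213" data-summit-m="1477" d="M512 94l-35 2-12 5-20 13-10 0-7-3-18-3-23 1-13 4-20 11-8 8-5 10 8 36 0 17-15 23-7 8-5 2-8 10-1 15 6 15 16 15 19-14 11 0 12 5 11 0 26-30 20-16 12-20 3-10-3-45 8-16 10-8 13-5 17 0 14 7 17 0 4-3z"/>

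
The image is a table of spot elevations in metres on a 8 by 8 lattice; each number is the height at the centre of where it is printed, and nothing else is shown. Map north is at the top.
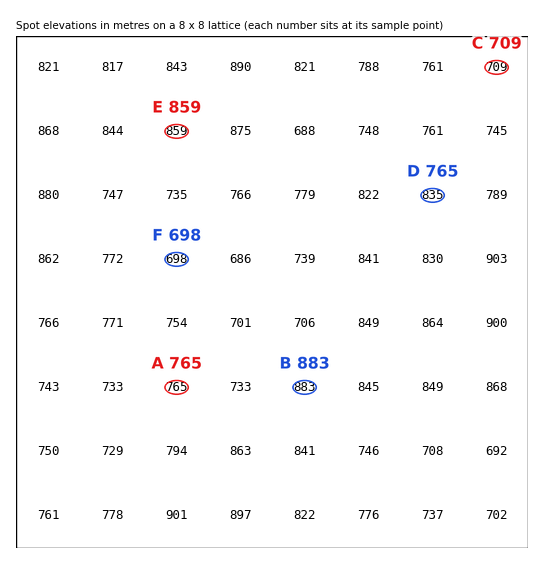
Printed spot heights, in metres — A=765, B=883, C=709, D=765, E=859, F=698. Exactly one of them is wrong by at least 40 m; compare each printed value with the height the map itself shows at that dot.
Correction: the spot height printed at D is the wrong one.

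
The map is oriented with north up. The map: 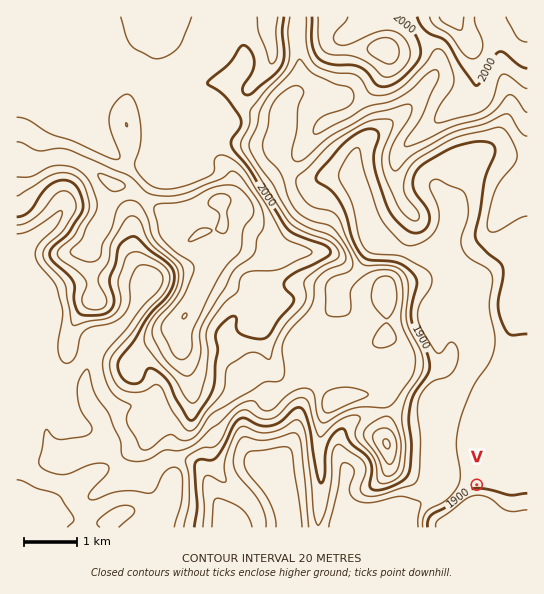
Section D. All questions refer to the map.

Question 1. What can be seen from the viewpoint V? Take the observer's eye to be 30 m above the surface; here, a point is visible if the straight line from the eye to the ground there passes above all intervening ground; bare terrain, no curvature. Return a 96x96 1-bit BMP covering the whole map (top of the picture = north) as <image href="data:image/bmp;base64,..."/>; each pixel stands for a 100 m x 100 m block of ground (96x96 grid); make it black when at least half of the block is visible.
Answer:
<image width="96" height="96" href="data:image/bmp;base64,Qk2+BAAAAAAAAD4AAAAoAAAAYAAAAGAAAAABAAEAAAAAAIAEAAATCwAAEwsAAAIAAAAAAAAA////AAAAAADgAD4P8AAA//4AAA4AAB4P8AAA//8BoB8AAA4P8AAAf/+D4B8AAAwP8AAAf/+H8D8AAAAH8AAAcH////8AAAAH8AAAYD////8AAAAH4AAAQB////8AAAAHwAAAAA////8AAAAHgAAAAAf///8AAAAHAAAAAAf///8AAAACAAAAAAP///8AAAAAAAAAAAP///8AAAAAAAAAAAP///8AAAAAAAAAAAP///8AAAAAAAAAAAP///8AAAAAAAAAAAP///8AAAAAAAAAAAP///8AAAAAAAAAAAP///8AAAAAAAAAAAP///8AAAAAAAAAAAP///8AAAAAAAAAAAP///8AAAAAAAAAAAP///8AAAAAAAAAAA//3/8AAAAAAAAAAH//z/8AAAAAAAAAA///x/8AAAAAAAAAAA//5/8AAAAAAAAAAAP/4/8AAAAAAAAAAAD/8/8AAAAAAAAAAAB/8f8AAAAAAAAAAAB/+P8AAAAAAAAAAAA/+P8AAAAAAAAAAAB+fH8AAAAAAAAAAAD8fH8AAAAAAAAAAB/4Pn8AAAAAAAAAAA/AHn8AAAAAAAAAAAeAH/8AAAAAAAcAAAAAD/8AAAAAAAeAAAAAH/8AAAAAAAPAAAEAH/8AAAAAwAPgAAOAP/8AAAAA+AHwAAfwP/8AAAAAfAD4AA/4f/8AAAAAfgB8AAf8f/8AAAAAPgAMAAP+/98AAAAAHwAEAAP//4MAAAAADwAEAAH//4AAAAAAD4B8AAD//8AAAAAAB4P+AAAD/+AAAAAAB///AAAB//AAAAAAA///wAAA//AAAAAAA///4AAB//AAAAAAAfw/8AAD//AAAAAAAfgAAAAD//AAAAAAAfAAAAAf//gAAAAAAfAAAAB/x/gAAAAAAPAAAAB/w/gAAAAAAPAAAAD/wPwAAAAAAPgAAAH/wH4AAAAAAPwAAAH/wH8AAAAAAPwAAAPB4B8AAAAAAPgAAAOB4A8AAAAAAAAAAAcB4AcAAAAAAAAAAAcB8AMAAAAAAAAAAAcD8AAAAAAAAAAAAA8D+AAAAAAAAAAAAA8D+AAAAAAAAAAAAAeH+AAAAAAAAAAAAAPP+AAAAAAAAAAAAAP/+AAAAAAAAAAAAAH//AAAAAAAAAAAAAD//AAAAAAAAAAAAAD//AAAAAAAAAAAAAA//gAAAAAAAAAAAAAf/wEAAAAAAAAAAAAP/4MAAAAAAAAAA8AH/8MAAAAAAAAAB8AB/+cAAAAAAAAAB+AA//8AAAAAAAAAAfAAf/8AAAAAAAAAAPgAD/8AAAAAAAAAAH4AA/8AAAAAAAAAAH8AAf8AAAAAAAAAAH+AAf8AAAAAAAAAAf/AAf8AAAAAAAAAH//gA/8AAAAAAAAAf//gB/8AAAAAAAAA///wD/8AAAAAAAAA///wH/8AAAAAAAAB///4H/8AAAAAAAAA//8IP/8AAAAAAAAAQAAAPH8AAAAAAAAAAAAAeD8AAAAAAAAAAAAP8D8AAAAAAAAAIAAP8D8AAAAAAAAAMAAP8D8AAAAAAAAAMAAP8D8="/>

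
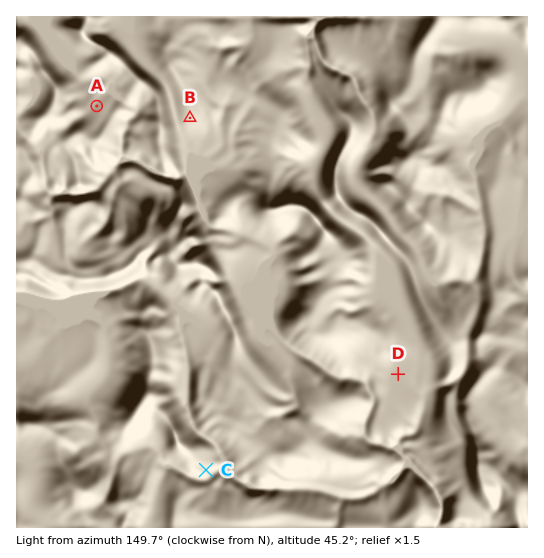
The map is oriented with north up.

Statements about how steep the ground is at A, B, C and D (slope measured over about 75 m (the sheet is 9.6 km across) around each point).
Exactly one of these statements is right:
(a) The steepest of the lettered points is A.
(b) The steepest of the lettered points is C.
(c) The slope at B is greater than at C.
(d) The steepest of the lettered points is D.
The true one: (b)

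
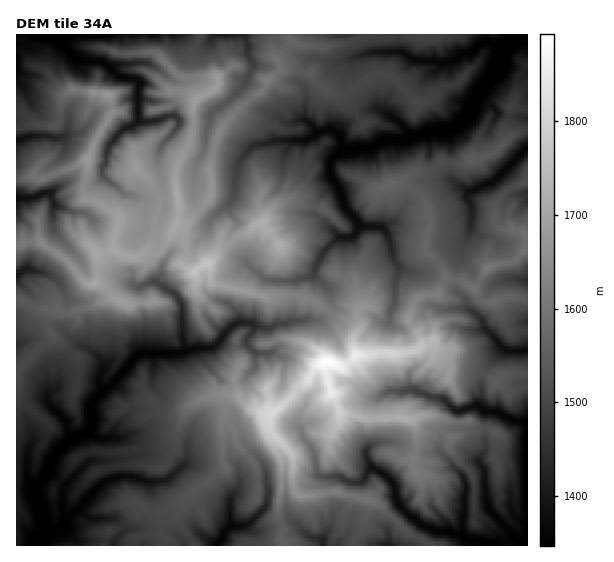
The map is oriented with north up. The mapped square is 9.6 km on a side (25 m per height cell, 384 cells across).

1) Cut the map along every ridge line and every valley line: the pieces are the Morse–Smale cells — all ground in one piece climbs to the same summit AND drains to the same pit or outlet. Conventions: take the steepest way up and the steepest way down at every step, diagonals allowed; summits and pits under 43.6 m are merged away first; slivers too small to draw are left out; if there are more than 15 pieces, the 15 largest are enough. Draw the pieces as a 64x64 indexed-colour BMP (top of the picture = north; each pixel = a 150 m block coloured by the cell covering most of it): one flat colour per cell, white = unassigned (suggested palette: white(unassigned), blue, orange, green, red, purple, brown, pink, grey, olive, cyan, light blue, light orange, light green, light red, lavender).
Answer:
<image width="64" height="64" href="data:image/bmp;base64,Qk12CAAAAAAAAHYAAAAoAAAAQAAAAEAAAAABAAQAAAAAAAAIAAATCwAAEwsAABAAAAAAAAAA////ALR3HwAOf/8ALKAsACgn1gC9Z5QAS1aMAMJ34wB/f38AIr28AM++FwDox64AeLv/AIrfmACWmP8A1bDFACIiIiIiIiIiIiiIiIiIiIgN3d3d3QAAAAADMzMzMzMzIiIiIiIiIiIiiIiIiIiIiI3d3d3d0AAAAzMzMzMzMzMiIiIiIiIiIiKIiIiIiIiIjd3d3d3QAAAzMzMzMzMzMyIiIiIiIiIiIiiIiIiIiIiN3d3d3d0AAzMzMzMzMzMzIiIiIiIiIiIiIiiIiIiIiI3d3d3d3QAzMzMzMzMzMzMiIiIiIiIiIiIiKIiIiIiIjd3d3d3dAzMzMzMzMzMzMyIiIiIiIiIiIiIiiIiIiIiN0zPd0zMzMzMzMzMzMzMzIiIiIiIiIiIiIiIoiIiIiI3TMzMzMzMzMzMzMzMzMzMiIiIiIiIiIiIiIiIoiIiIjdMzMzMzMzMzMzMzMzMzMyIiIiIiIiIiIiIiIiKIiIiN0zMzMzMzMzMzMzMzMzMzIiIiIiIiIiIiIiIiIoiIiI3TMzMzMzMzMzMzMzMzMzMiIiIiIiIiIiIiIiIiiIiIjTMzMzMzMzMzMzMzMzMzMyIiIiIiIiIiIiIiIiKIiIiDMzMzMzMzMzMzMzMzMzMzIiIiIiIiIiIiIiIiIoiIiIMzMzMzMzMzMzMzMzMzMzMiIiIiIiIiIiIiIiIiiIiIMzMzMzMzMzMzMzMzMzMzMyIiIiIiIiIiIiIiIiKIiIgzMzMzMzMzMzMzMzMzMzMzIiIiIiIiIiIiIiIiIoiIiDMzMzMzMzMzMzMzMzMzMzMiIiIiIiIiIiIiIiIiiIIiIzMzMzMzMzMzMzMzMzMzMyIiIiIiIiIiIiIiIiIoIiIiMzMzMzMzMzMzMzMzMzMzIiIiIiIiIiIiIiIiIiIiIiIjMzMzMzMzMzMzMzMzMzMiIiIiIlUiIiIiIiIiIiIiIiIzMzMzMzMzMzMzMzMzMyIiIiIiJVIiIiIiIiIiIiIiIiMzMzMzMzMzMzMzmZkzAiIiIiIlVSIiIiIiIiIiIiIiIjMzMzMzMzMzmZmZmZkAIiIiIlVVUiIiIiIiIiIiIiIiIiIzMzMzMzmZmZmZmQACIiIlVVVVVVVVIiIiIiIiIiIiIhEREREzmZmZmZmZAAAiJVVVVVVVVVVVUiIiIiIiIiIiERERERmZmZmZmZkAAAJVVVVVVVVVVVVVIiIiIiIiIiIRERERmZmZmZmZmQAAVVVVVVVVVVVVVVVSIlUiIiIiIhERERGZmZmZmZmZAABVVVVVVVVVVVVVVVVVVVVVVSIhERERGZmZmZmZmZkAAO7uVVVVVVVVVVVVVVVVVVVVUREREREZmZmZmZmZmQ7u7u7uVVVVVVVVVVVVVVVVVVqhERERERGZmZmZkJmZAO7u7u7uVVVVVVVVVVVVqqqqqqEREREREREZmZkAAAAO7u7u7lVVVVVVVVVVqqqqqqqqoRERERERERmZlwAAAO7u7u7MVVVVVVVVVaqqqqZmZqoREREREREREXd3AAAADu7u7MxVVVVVVVWlqqqqZmZmYREREREREREXd3dwAAAA7u7MzFVVVVVVWqqqqqZmZmZmERERERERERd3d3d3AADu7MzMVVREVVVaqqqqZmZmZmYRERERERERd3d3d3dwAO7MzMzMREREVVqqqqpmZmZmZmERERERERd3d3d3d3cAzMzMzMxERERFWqqqpmZmZmZmZhERERERF3d3d3d3dwDMzMzMzMRERERaqqqmZmZmZmZmERERERERd3d3d3AADMzMzMzMxERERESqqqpmZmZmZhERERERERF3d3d3AADMzMzMzMxEREREREqqpmZmZmZhEREREREREXd3d3cAAMzMzMzMxERERERESqqmZmZmZmEREREREREXd3d3dwAAAMzMzMREREREREREqqZmZmZmZhERERERERd3d3d3cAAAAAzMRERERERERESqpmZmZmZmYRERERERd3d3d3d3AAAADMzERERERERERKqmZmZmZmZmEREREXd3d3d3d3d3AAAMzMREREREREREqqpmZmZmZmEREREREXd3d3d3d3cAAAAAxERERERERESqqmZmZmZmYRERERERERd3d3d3dwAAAAAERERERERERKqqZmZmZmZmERERERERERERd3d3AAAAAARERERERERESqqmZmZmZmERERERERERERERd3cAAAAAAERERERERERKqqqmZmZmEREREREREREREREXdwAAAAAAREREREREREqqqqEREREREREREREREREREREXsAAAAAAERERERERERKqqERERERERERERERERERERERG7u7AAAABEQABERERESqEREREREREREREREREREREREbu7sAAAAERAAABERET/ERERERERERERERERERERERERu7u7AAAAREAABERERPABERERERERERERERERERERERG7u7sAAARERERERERP8AAREREREREREREREREREREREbu7u7tERERERERERP//AAERERERERERERERERERERERu7u7u0RERERERERP///wABERERERERERERERERERERG7u7u7RERERERERE////AAAREREREREREREREREREREbu7u7tES7RERERE/////wABERERERERERERERERERERu7u7u7u7tERERET////wAAERERERERERERERERERERG7u7u7u7u0RERERE////AAABEREREREREREREREREREbu7u7u7u7RERERET///8AAAERERERERERERERERERER"/>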